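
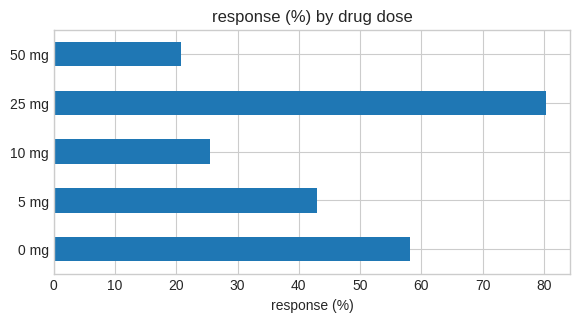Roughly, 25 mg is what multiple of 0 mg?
25 mg ≈ 80, 0 mg ≈ 60; 80/60 ≈ 1.33.

≈ 1.33×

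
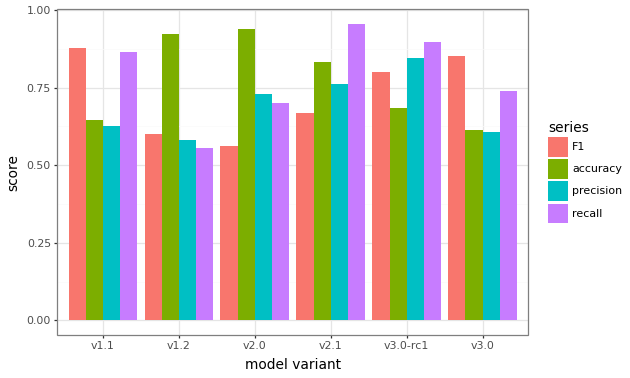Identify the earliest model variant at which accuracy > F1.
v1.2

v1.1: accuracy ≈ 0.6 vs F1 ≈ 0.9 (not yet); v1.2: accuracy ≈ 0.9 vs F1 ≈ 0.6 (first crossover).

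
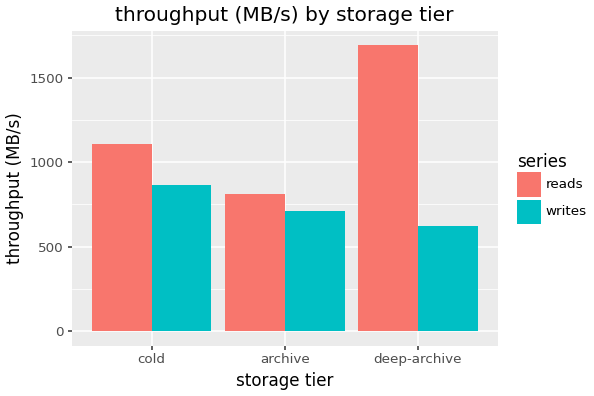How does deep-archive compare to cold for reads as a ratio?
deep-archive ≈ 1600, cold ≈ 1200; 1600/1200 ≈ 1.33.

≈ 1.33×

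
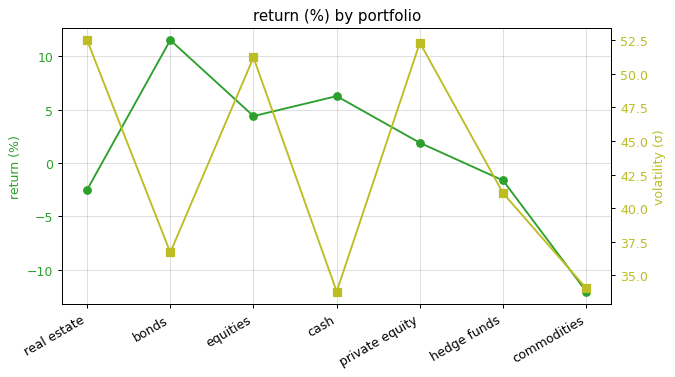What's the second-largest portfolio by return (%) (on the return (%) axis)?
Top 3 (on the return (%) axis): bonds ≈ 12, cash ≈ 6, equities ≈ 4.

cash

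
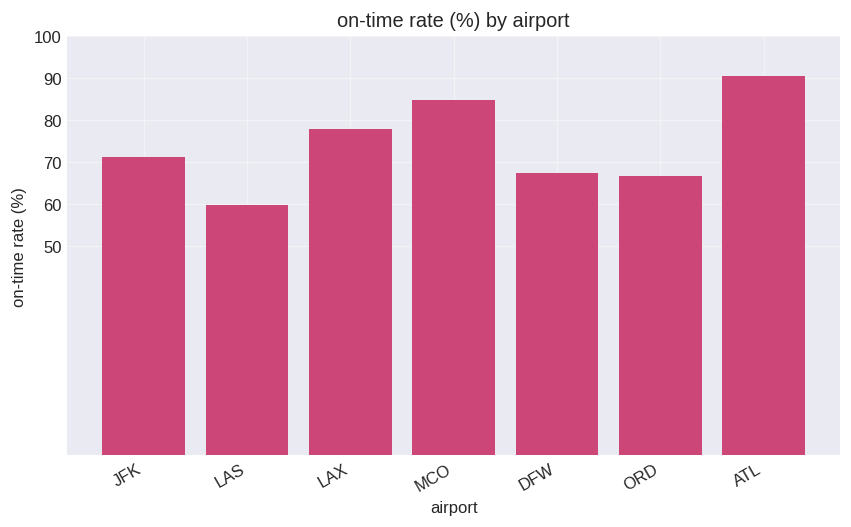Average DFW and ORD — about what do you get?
≈ 70

(70 + 70) / 2 ≈ 70.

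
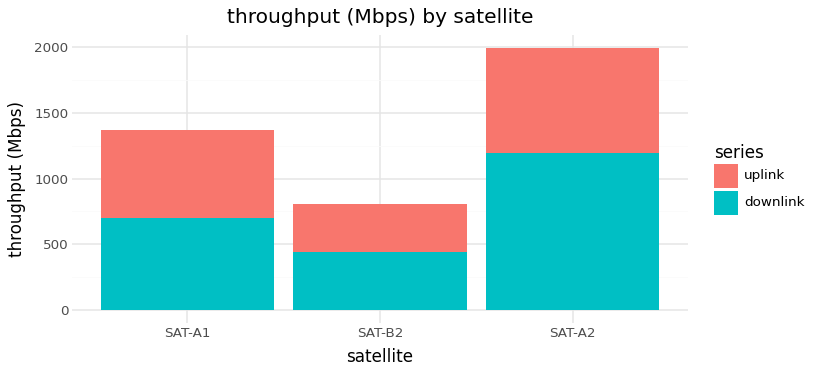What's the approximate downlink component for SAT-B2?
downlink top ≈ 400, bottom ≈ 0; segment ≈ 400.

≈ 400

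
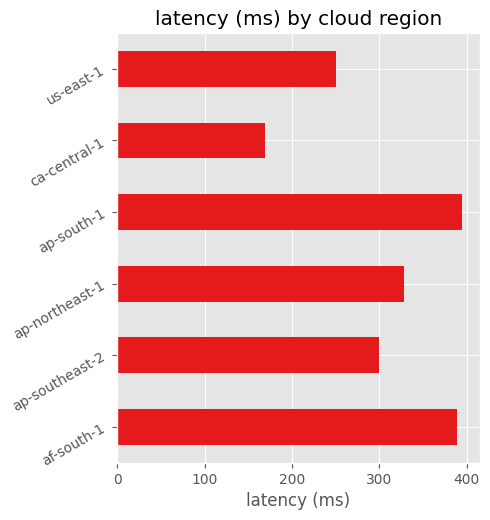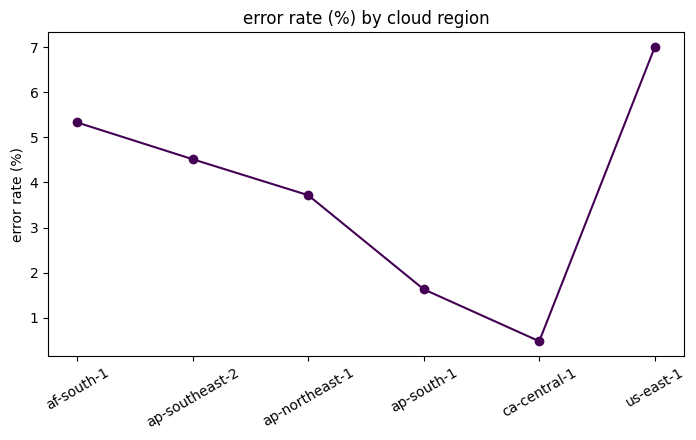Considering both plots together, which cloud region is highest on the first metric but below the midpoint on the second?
ap-south-1

Chart 2 median error rate (%) ≈ 4; below-median cloud regions: ap-northeast-1, ap-south-1, ca-central-1. Among those, ap-south-1 has the highest latency (ms) (≈ 400).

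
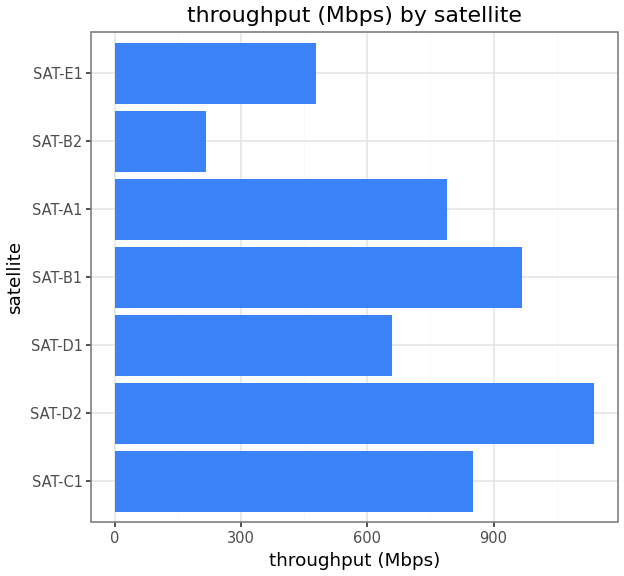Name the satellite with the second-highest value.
SAT-B1

Top 3: SAT-D2 ≈ 1100, SAT-B1 ≈ 1000, SAT-C1 ≈ 900.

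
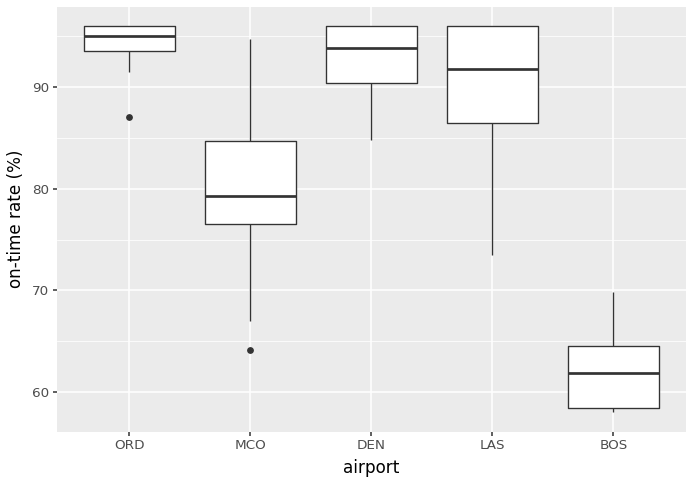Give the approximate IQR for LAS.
Q3 ≈ 95, Q1 ≈ 85; IQR ≈ 10.

≈ 10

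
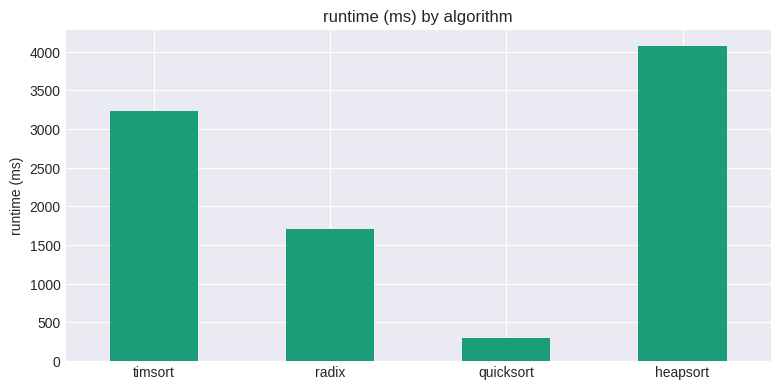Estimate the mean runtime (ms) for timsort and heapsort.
≈ 3500

(3000 + 4000) / 2 ≈ 3500.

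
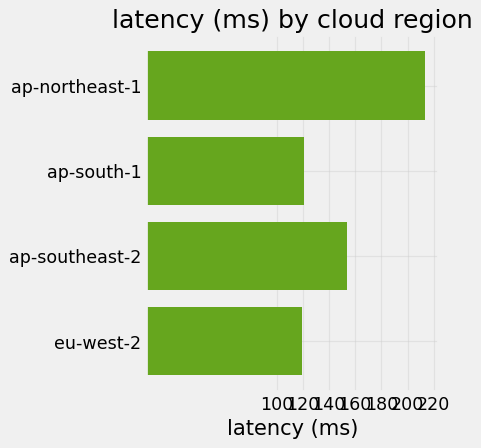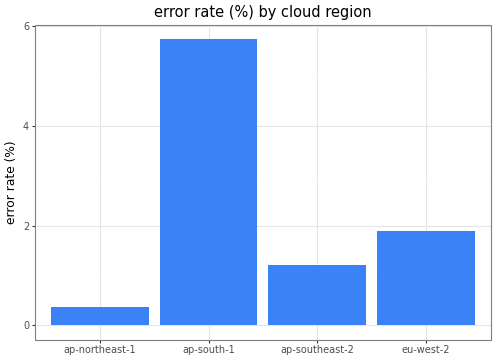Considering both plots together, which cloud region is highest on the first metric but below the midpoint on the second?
ap-northeast-1

Chart 2 median error rate (%) ≈ 2; below-median cloud regions: ap-northeast-1, ap-southeast-2. Among those, ap-northeast-1 has the highest latency (ms) (≈ 220).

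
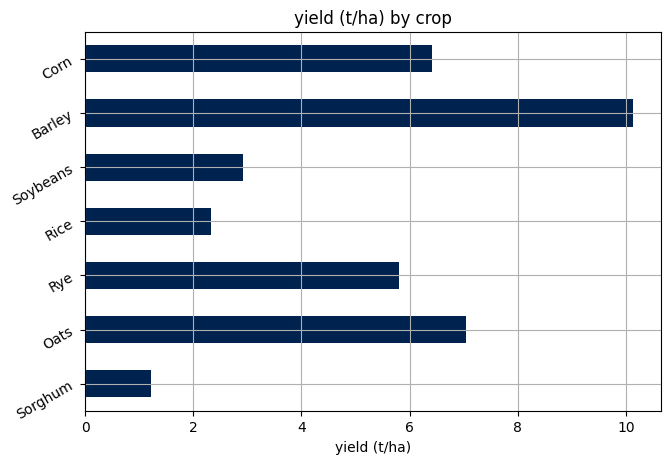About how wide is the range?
Max Barley ≈ 10, min Sorghum ≈ 1; range ≈ 9.

≈ 9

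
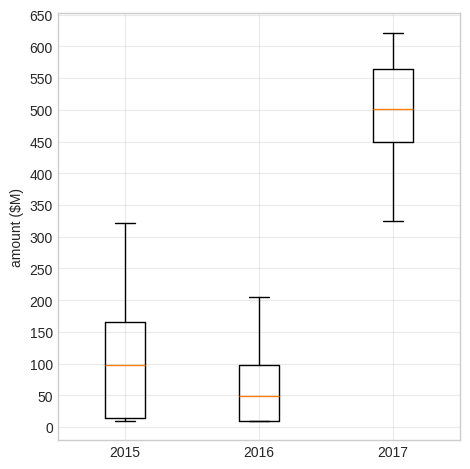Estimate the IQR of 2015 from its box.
Q3 ≈ 150, Q1 ≈ 0; IQR ≈ 150.

≈ 150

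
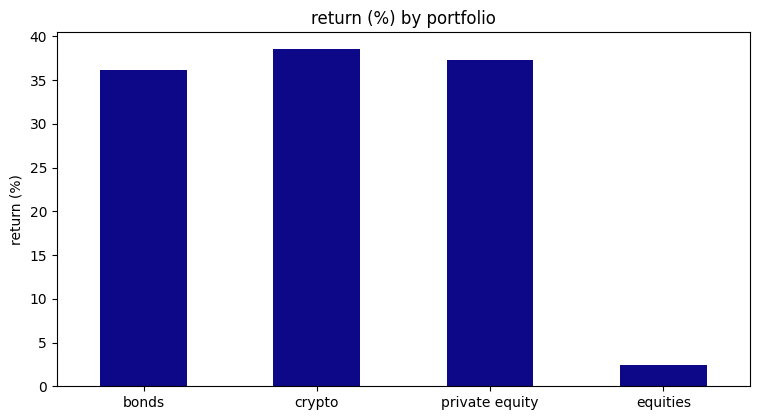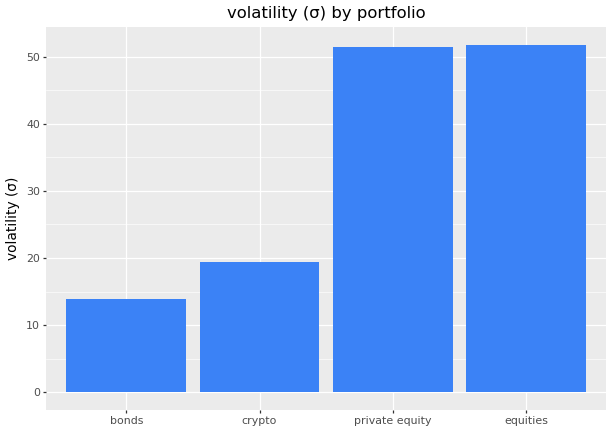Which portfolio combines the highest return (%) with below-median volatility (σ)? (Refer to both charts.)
Chart 2 median volatility (σ) ≈ 35; below-median portfolios: bonds, crypto. Among those, crypto has the highest return (%) (≈ 40).

crypto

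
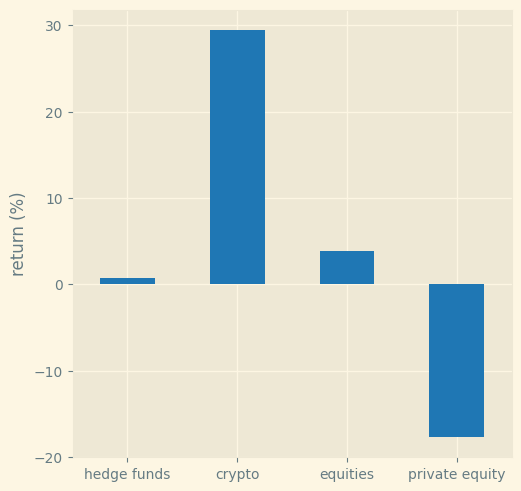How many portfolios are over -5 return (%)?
Above -5: hedge funds, crypto, equities.

3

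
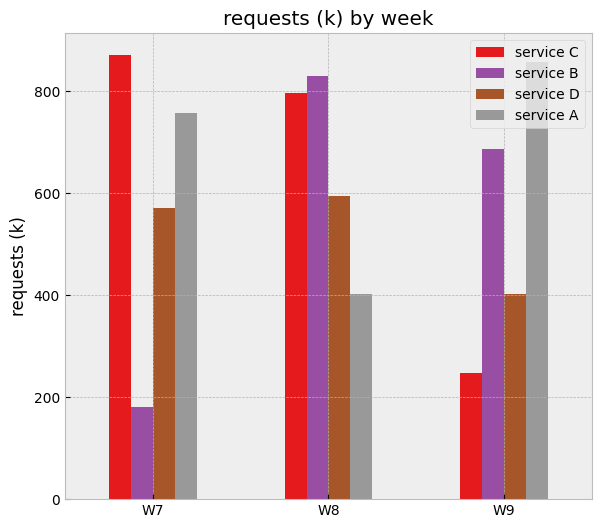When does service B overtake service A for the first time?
W7: service B ≈ 200 vs service A ≈ 800 (not yet); W8: service B ≈ 800 vs service A ≈ 400 (first crossover).

W8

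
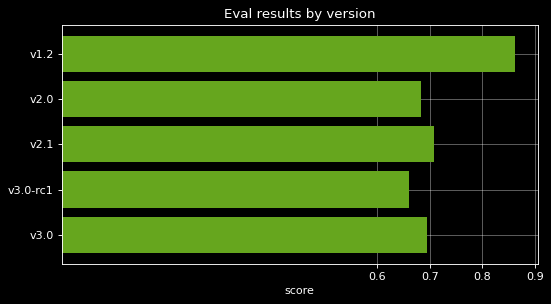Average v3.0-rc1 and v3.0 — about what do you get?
(0.7 + 0.7) / 2 ≈ 0.7.

≈ 0.7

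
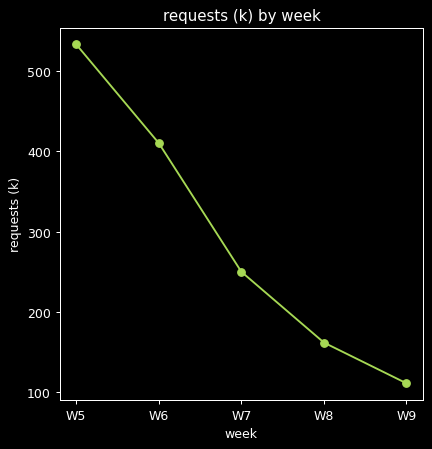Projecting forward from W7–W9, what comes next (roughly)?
≈ 25

Last three: 250, 150, 100 → slope ≈ -75/step → next ≈ 25.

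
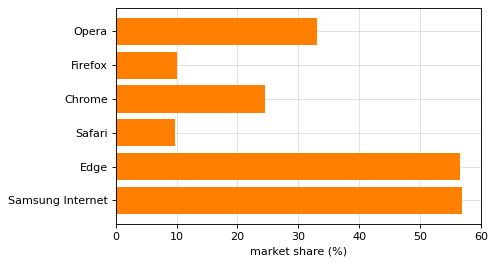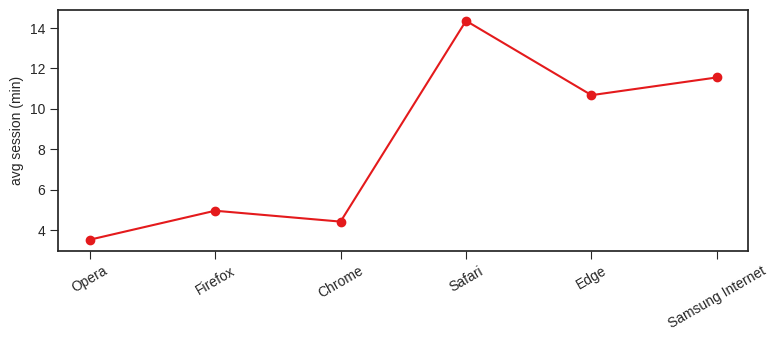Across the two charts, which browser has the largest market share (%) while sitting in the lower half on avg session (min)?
Chart 2 median avg session (min) ≈ 8; below-median browsers: Opera, Firefox, Chrome. Among those, Opera has the highest market share (%) (≈ 30).

Opera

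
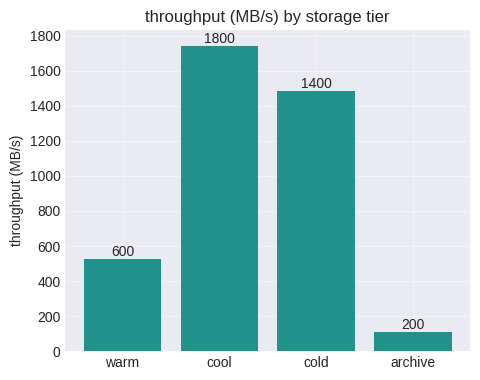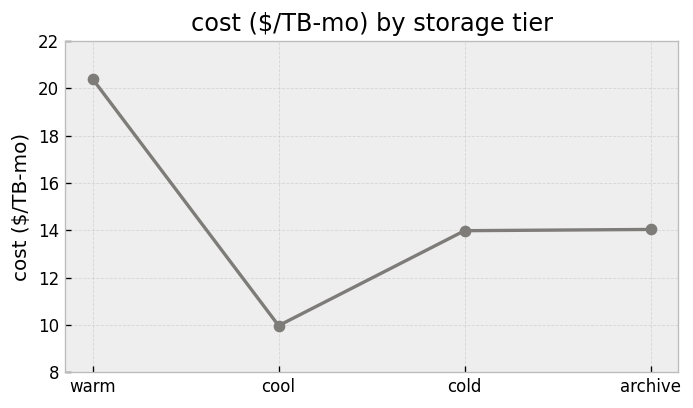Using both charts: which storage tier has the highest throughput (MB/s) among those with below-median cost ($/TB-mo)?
Chart 2 median cost ($/TB-mo) ≈ 14; below-median storage tiers: cool, cold. Among those, cool has the highest throughput (MB/s) (≈ 1800).

cool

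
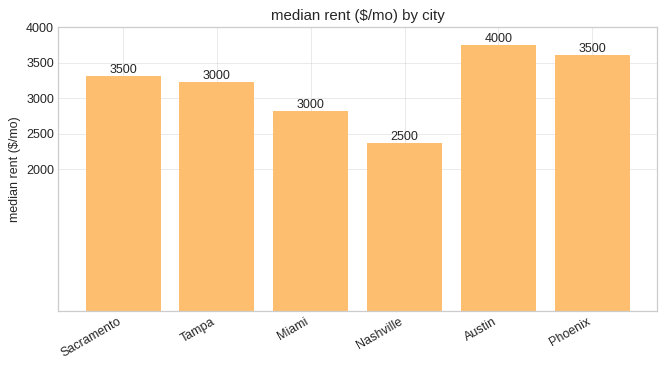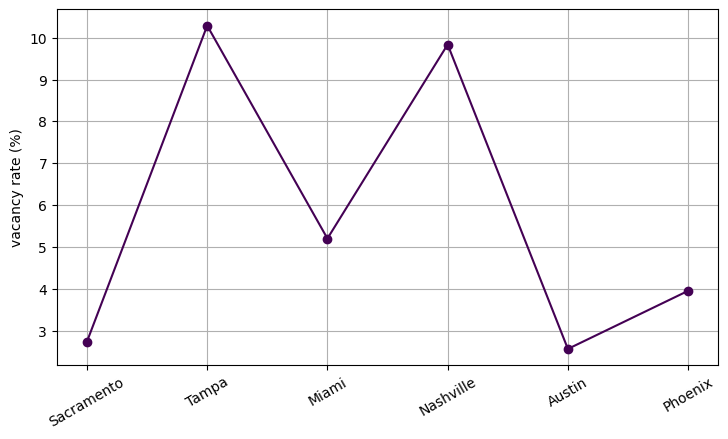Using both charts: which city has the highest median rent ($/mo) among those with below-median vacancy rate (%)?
Austin

Chart 2 median vacancy rate (%) ≈ 5; below-median cities: Sacramento, Austin, Phoenix. Among those, Austin has the highest median rent ($/mo) (≈ 4000).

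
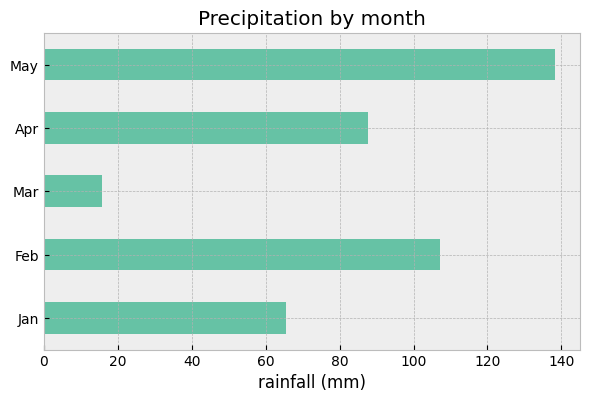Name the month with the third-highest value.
Top 4: May ≈ 140, Feb ≈ 100, Apr ≈ 80, Jan ≈ 60.

Apr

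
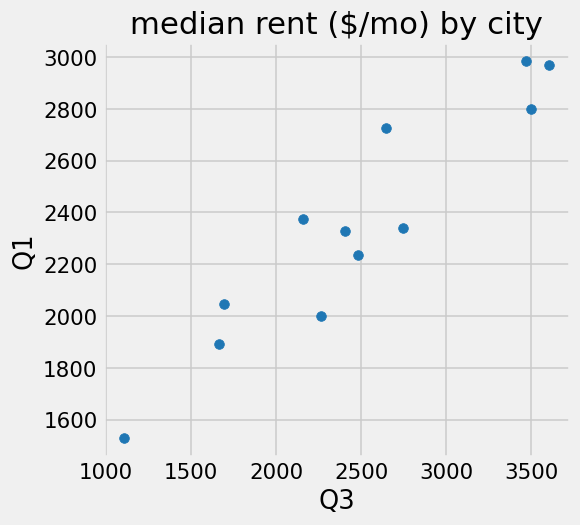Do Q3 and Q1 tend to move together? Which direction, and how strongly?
Points are positively correlated; strong (|r| ≈ 0.9).

positive, strong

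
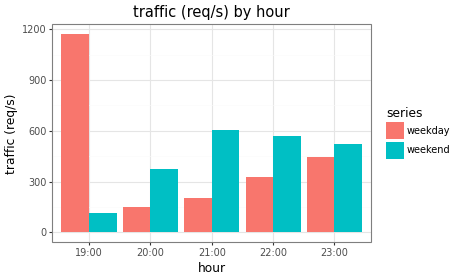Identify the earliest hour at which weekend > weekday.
19:00: weekend ≈ 100 vs weekday ≈ 1200 (not yet); 20:00: weekend ≈ 400 vs weekday ≈ 100 (first crossover).

20:00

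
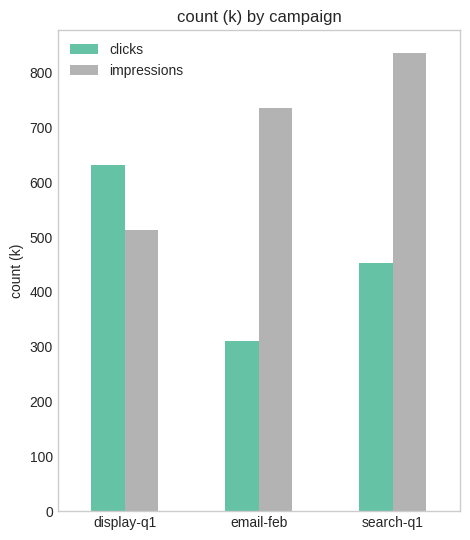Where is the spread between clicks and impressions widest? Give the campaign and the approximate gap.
email-feb: clicks ≈ 300, impressions ≈ 700 → gap ≈ 400. Next-largest (search-q1) is only ≈ 300.

email-feb, ≈ 400 k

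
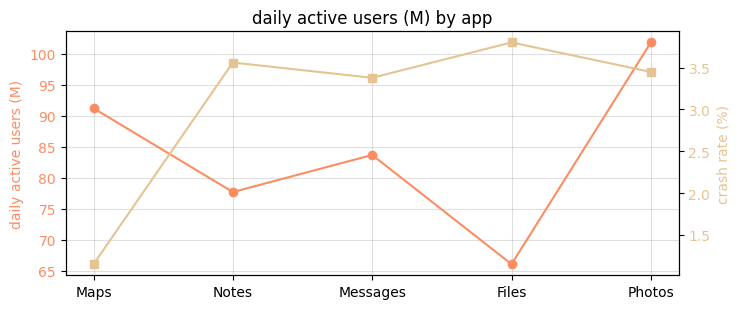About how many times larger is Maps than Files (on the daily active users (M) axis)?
Maps ≈ 90, Files ≈ 65; 90/65 ≈ 1.38.

≈ 1.38×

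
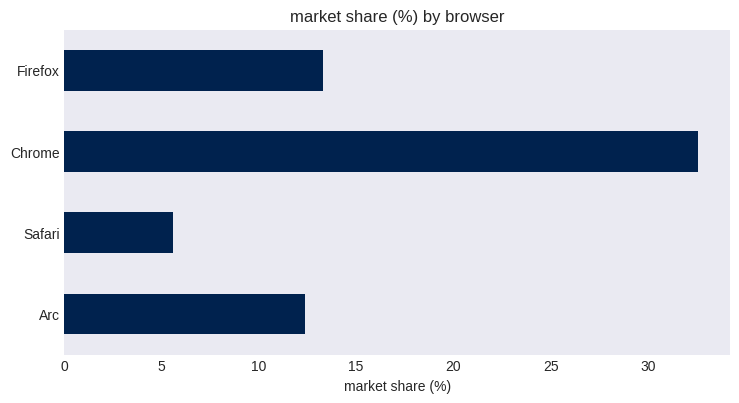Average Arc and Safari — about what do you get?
(10 + 5) / 2 ≈ 8.

≈ 8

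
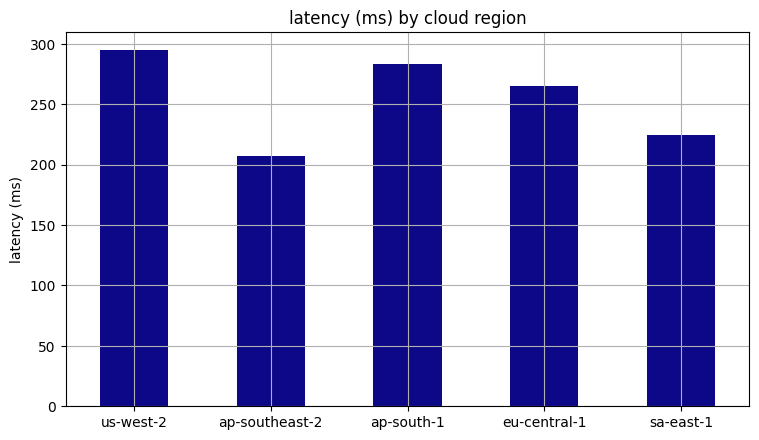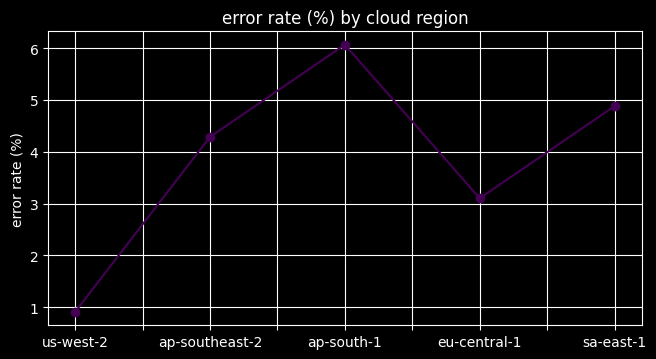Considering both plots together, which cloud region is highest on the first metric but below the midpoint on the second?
Chart 2 median error rate (%) ≈ 4; below-median cloud regions: us-west-2, eu-central-1. Among those, us-west-2 has the highest latency (ms) (≈ 300).

us-west-2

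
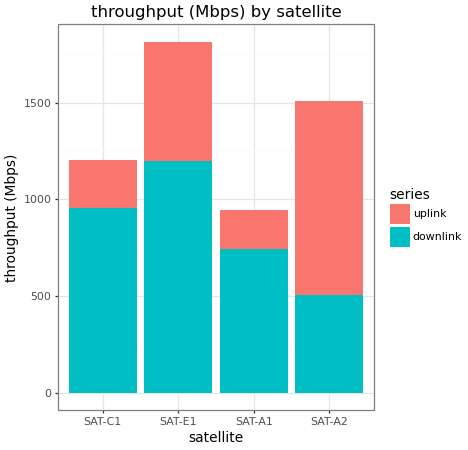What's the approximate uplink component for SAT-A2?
≈ 1000

uplink top ≈ 1600, bottom ≈ 600; segment ≈ 1000.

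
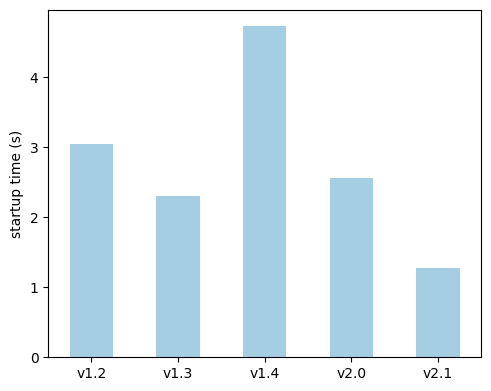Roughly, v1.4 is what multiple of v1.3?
v1.4 ≈ 4.5, v1.3 ≈ 2.5; 4.5/2.5 ≈ 1.8.

≈ 1.8×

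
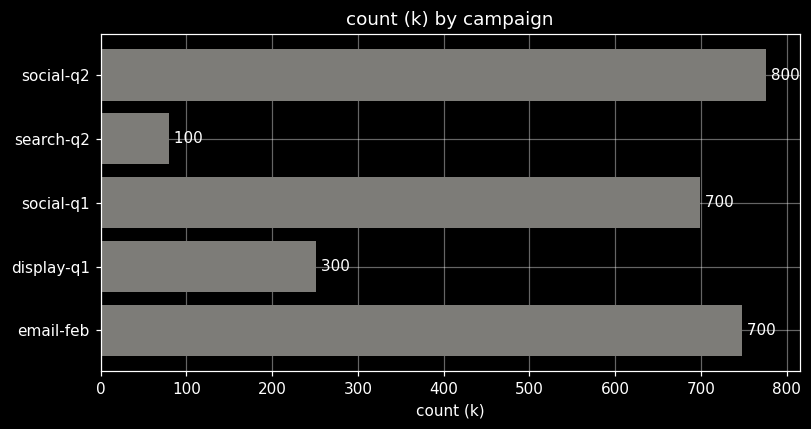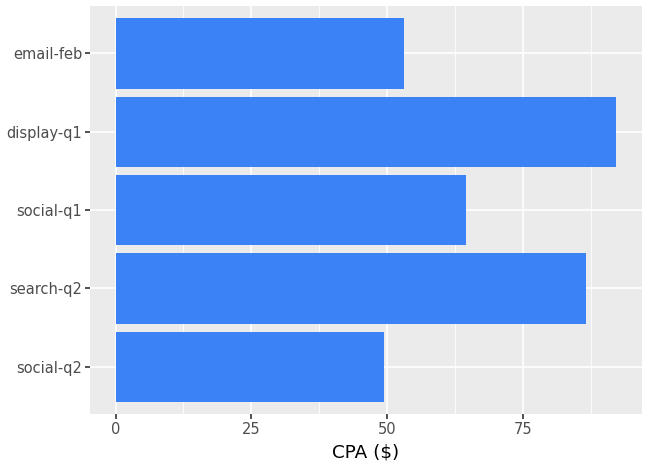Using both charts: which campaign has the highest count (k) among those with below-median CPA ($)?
Chart 2 median CPA ($) ≈ 60; below-median campaigns: social-q2, email-feb. Among those, social-q2 has the highest count (k) (≈ 800).

social-q2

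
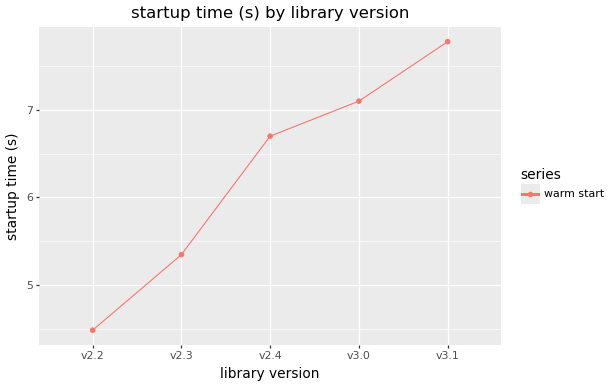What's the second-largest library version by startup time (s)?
Top 3: v3.1 ≈ 8.0, v3.0 ≈ 7.0, v2.4 ≈ 6.5.

v3.0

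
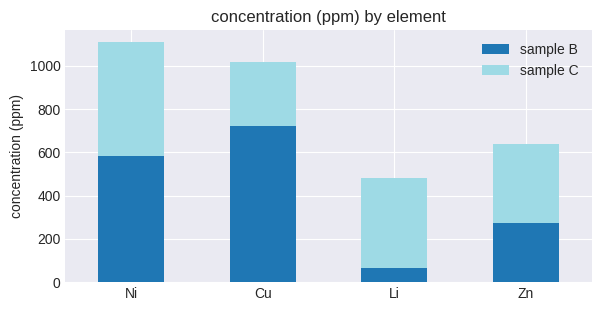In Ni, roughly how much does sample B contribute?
sample B top ≈ 600, bottom ≈ 0; segment ≈ 600.

≈ 600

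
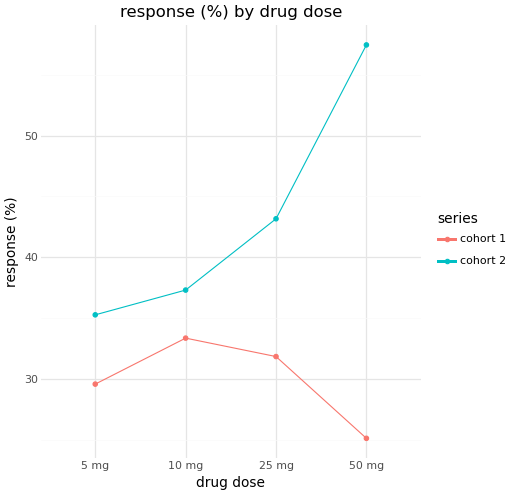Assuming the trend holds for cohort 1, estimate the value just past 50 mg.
Last three: 35, 30, 25 → slope ≈ -5/step → next ≈ 20.

≈ 20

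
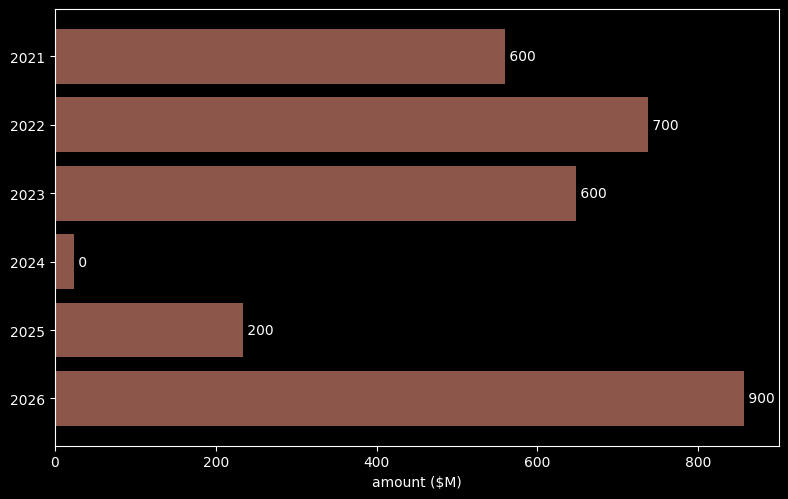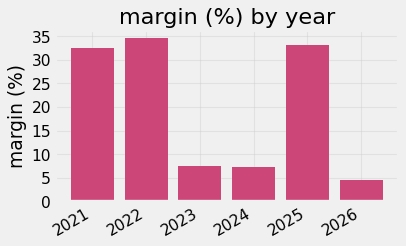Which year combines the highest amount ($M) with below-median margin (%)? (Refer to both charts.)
Chart 2 median margin (%) ≈ 20; below-median years: 2023, 2024, 2026. Among those, 2026 has the highest amount ($M) (≈ 900).

2026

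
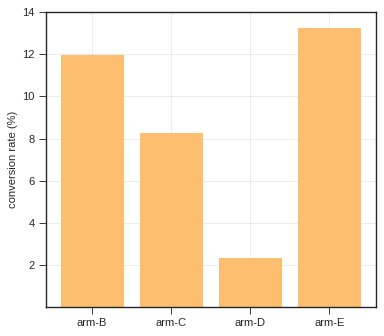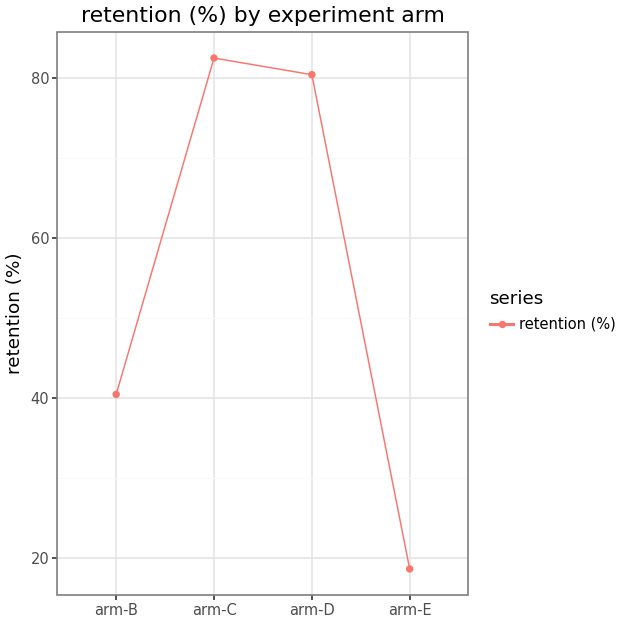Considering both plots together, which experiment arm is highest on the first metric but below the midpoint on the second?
Chart 2 median retention (%) ≈ 60; below-median experiment arms: arm-B, arm-E. Among those, arm-E has the highest conversion rate (%) (≈ 14).

arm-E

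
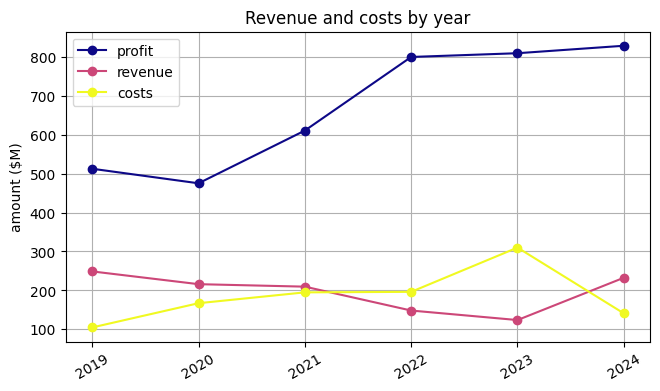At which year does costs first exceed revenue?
2021: costs ≈ 200 vs revenue ≈ 200 (not yet); 2022: costs ≈ 200 vs revenue ≈ 100 (first crossover).

2022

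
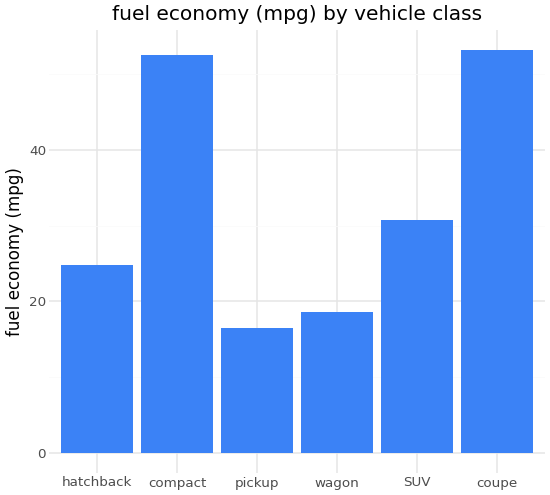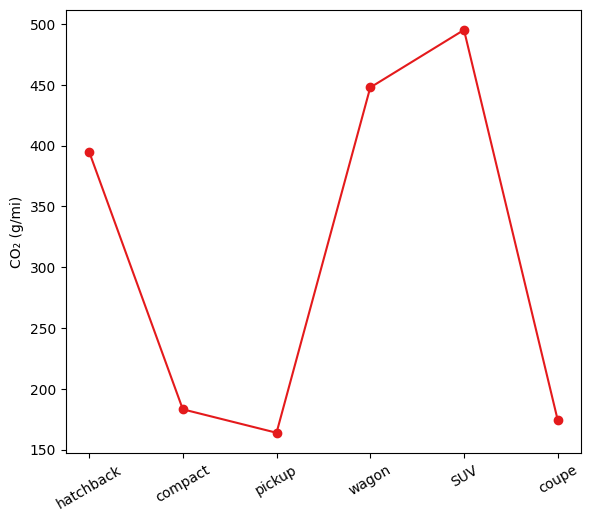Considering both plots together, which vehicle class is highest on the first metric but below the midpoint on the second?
coupe

Chart 2 median CO₂ (g/mi) ≈ 300; below-median vehicle classes: compact, pickup, coupe. Among those, coupe has the highest fuel economy (mpg) (≈ 55).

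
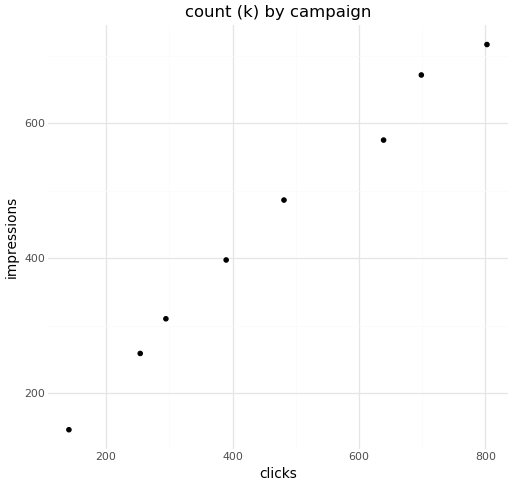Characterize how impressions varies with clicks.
positive, strong

Points are positively correlated; strong (|r| ≈ 1.0).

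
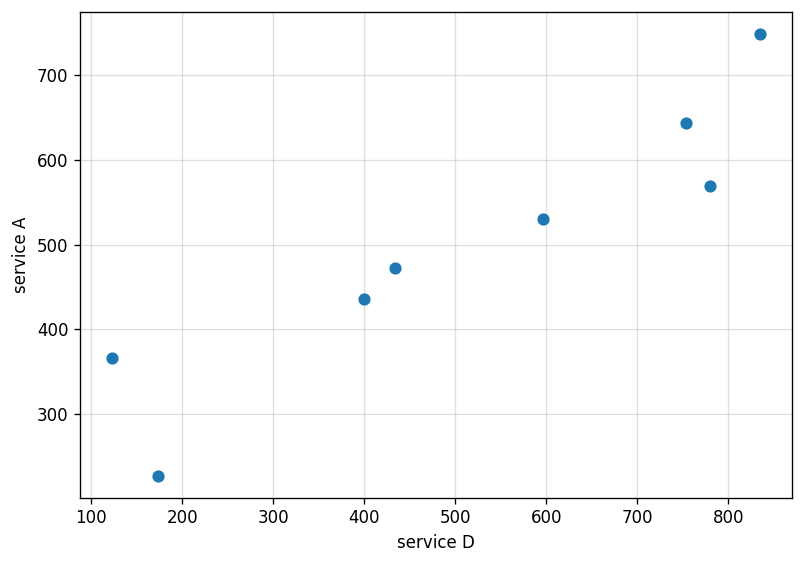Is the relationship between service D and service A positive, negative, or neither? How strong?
positive, strong

Points are positively correlated; strong (|r| ≈ 0.9).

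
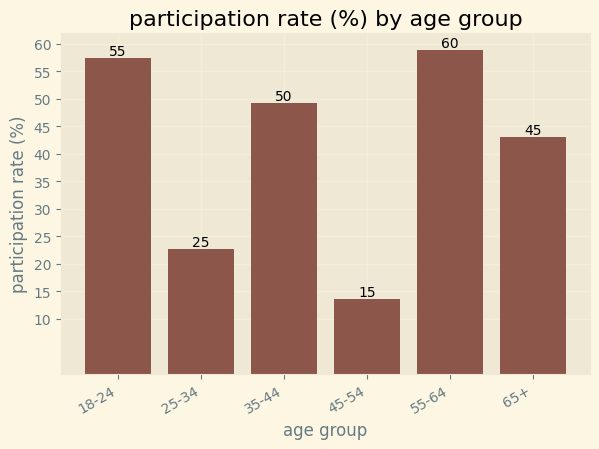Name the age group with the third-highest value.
35-44

Top 4: 55-64 ≈ 60, 18-24 ≈ 55, 35-44 ≈ 50, 65+ ≈ 45.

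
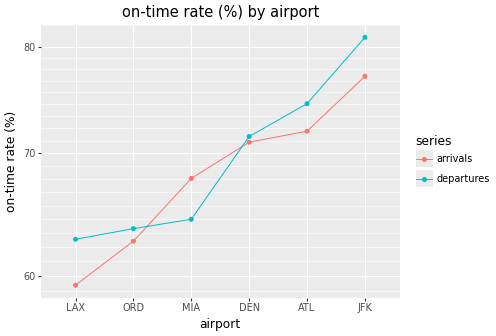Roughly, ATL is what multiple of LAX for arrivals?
≈ 1.2×

ATL ≈ 72, LAX ≈ 60; 72/60 ≈ 1.2.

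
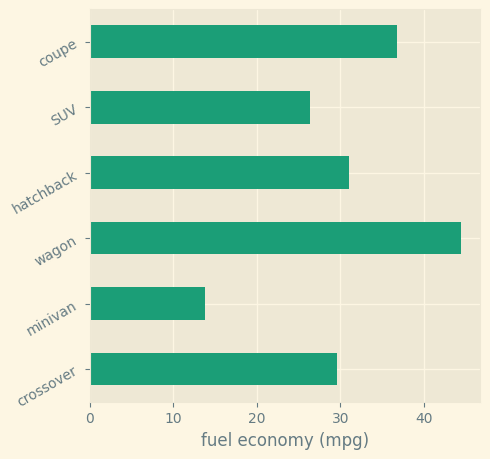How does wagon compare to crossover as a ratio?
≈ 1.5×

wagon ≈ 45, crossover ≈ 30; 45/30 ≈ 1.5.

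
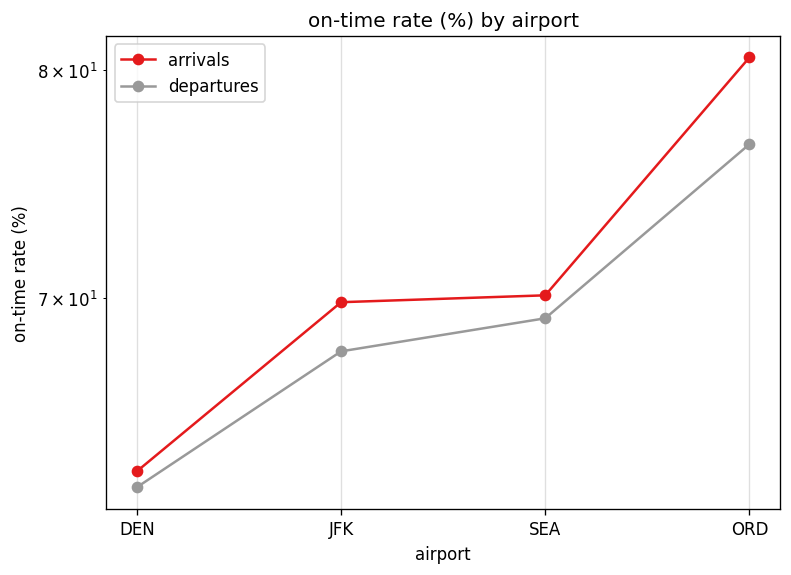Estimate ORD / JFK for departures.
ORD ≈ 76, JFK ≈ 68; 76/68 ≈ 1.12.

≈ 1.12×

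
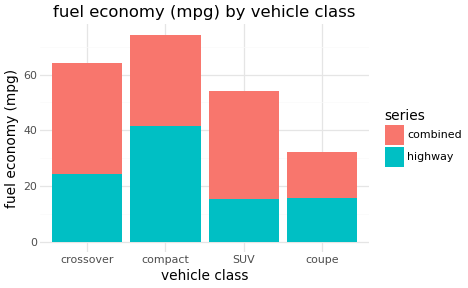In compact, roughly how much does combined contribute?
≈ 30

combined top ≈ 70, bottom ≈ 40; segment ≈ 30.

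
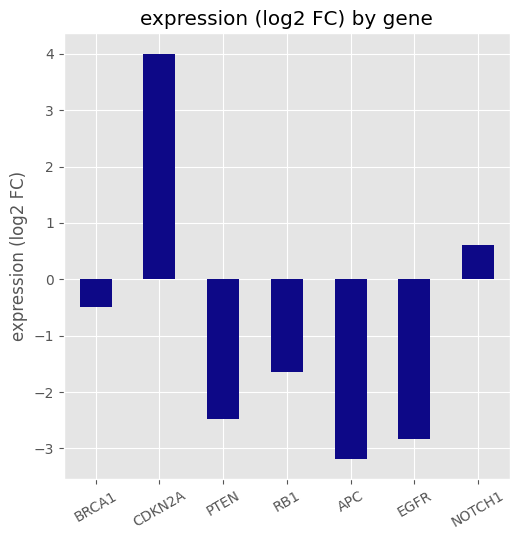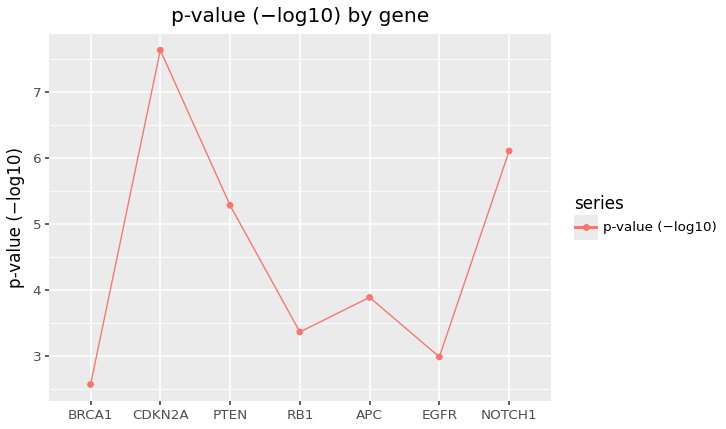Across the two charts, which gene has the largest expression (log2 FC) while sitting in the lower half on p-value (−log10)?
BRCA1

Chart 2 median p-value (−log10) ≈ 4; below-median genes: BRCA1, RB1, EGFR. Among those, BRCA1 has the highest expression (log2 FC) (≈ -0.5).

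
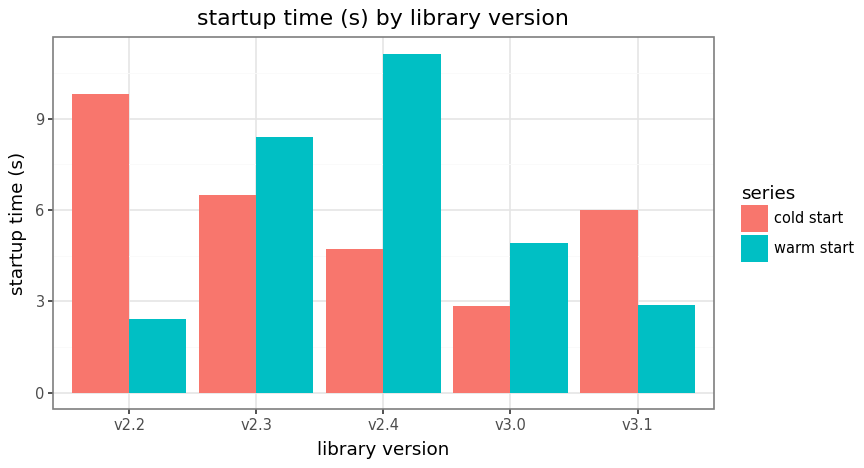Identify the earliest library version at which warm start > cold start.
v2.2: warm start ≈ 2 vs cold start ≈ 10 (not yet); v2.3: warm start ≈ 8 vs cold start ≈ 6 (first crossover).

v2.3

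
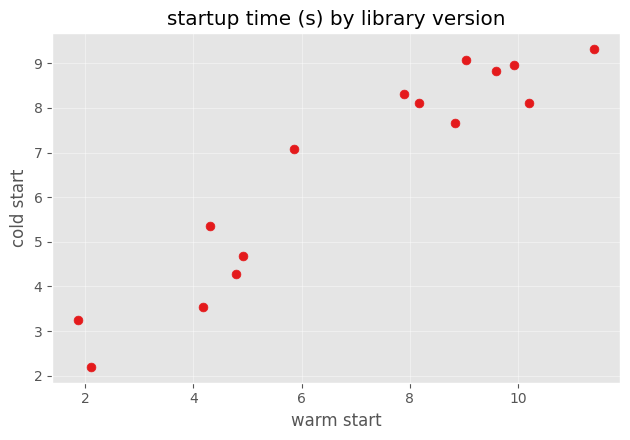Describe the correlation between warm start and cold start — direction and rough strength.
positive, strong

Points are positively correlated; strong (|r| ≈ 0.9).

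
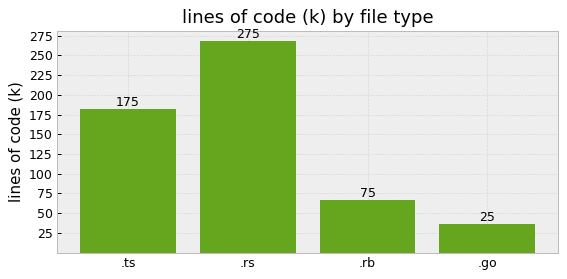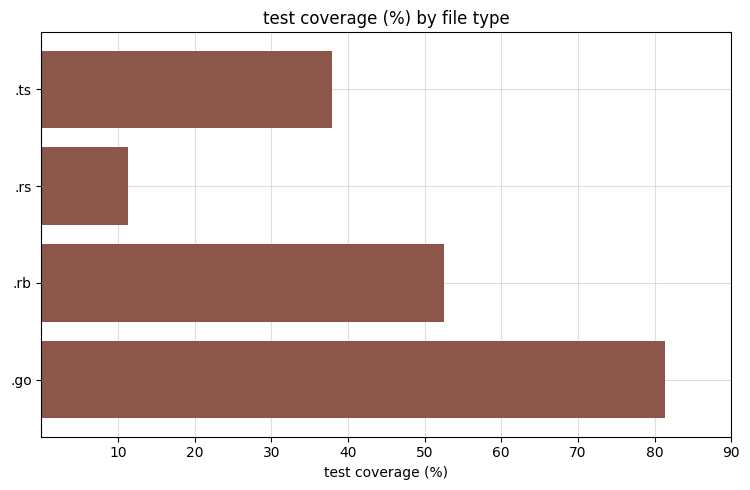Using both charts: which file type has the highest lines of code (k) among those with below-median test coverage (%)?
.rs

Chart 2 median test coverage (%) ≈ 50; below-median file types: .ts, .rs. Among those, .rs has the highest lines of code (k) (≈ 275).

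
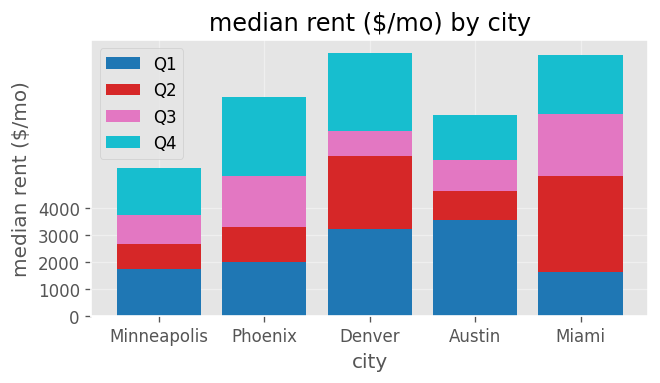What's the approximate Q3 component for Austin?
Q3 top ≈ 6000, bottom ≈ 5000; segment ≈ 1000.

≈ 1000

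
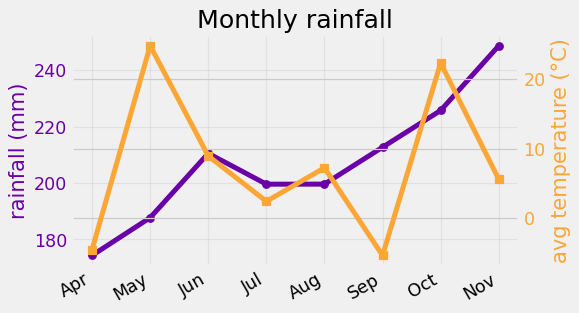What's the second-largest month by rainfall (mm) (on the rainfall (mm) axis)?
Oct

Top 3 (on the rainfall (mm) axis): Nov ≈ 250, Oct ≈ 230, Sep ≈ 210.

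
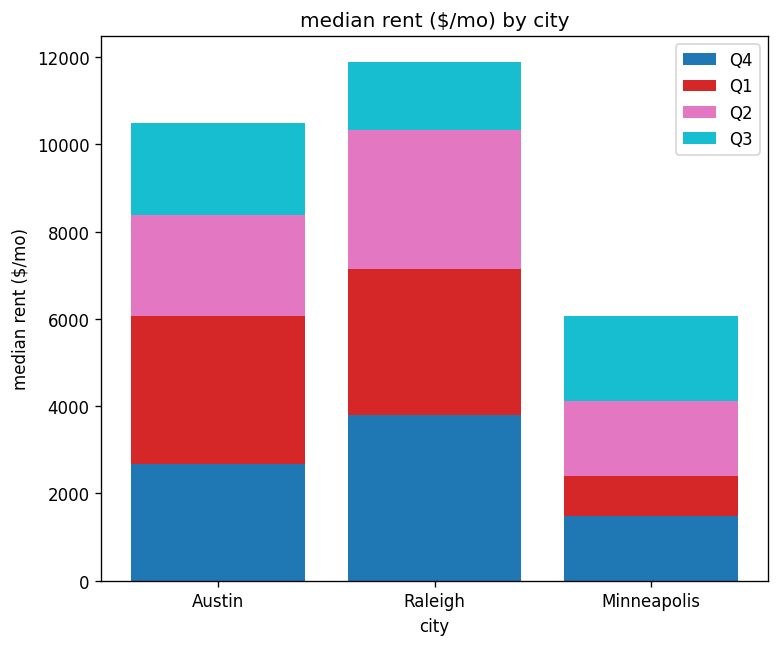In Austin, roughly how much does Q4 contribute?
≈ 3000

Q4 top ≈ 3000, bottom ≈ 0; segment ≈ 3000.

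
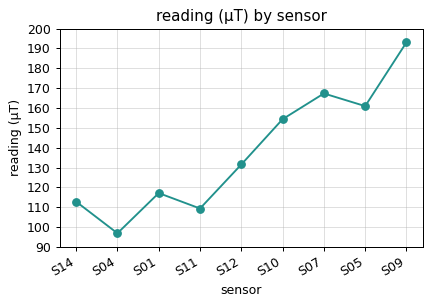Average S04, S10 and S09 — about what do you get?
≈ 147

(100 + 150 + 190) / 3 ≈ 147.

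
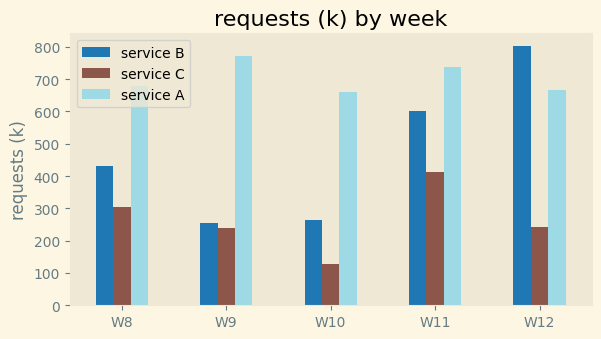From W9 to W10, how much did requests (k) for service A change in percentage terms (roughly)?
≈ -12.5%

W9 ≈ 800, W10 ≈ 700; (700 − 800) / 800 ≈ -12.5%.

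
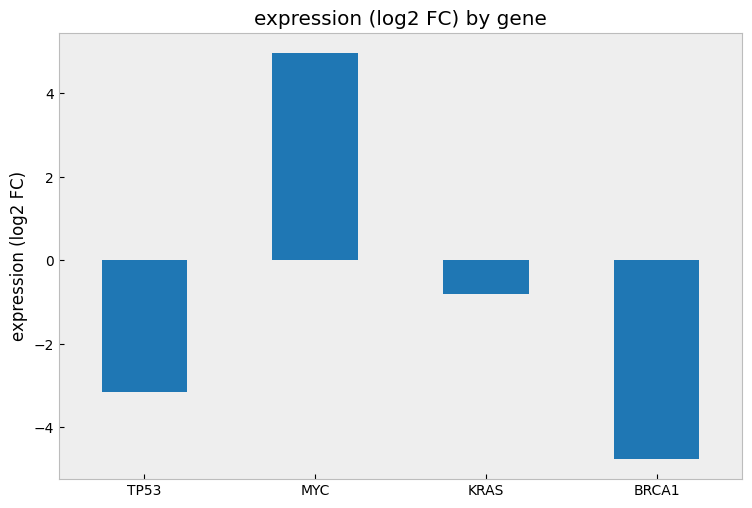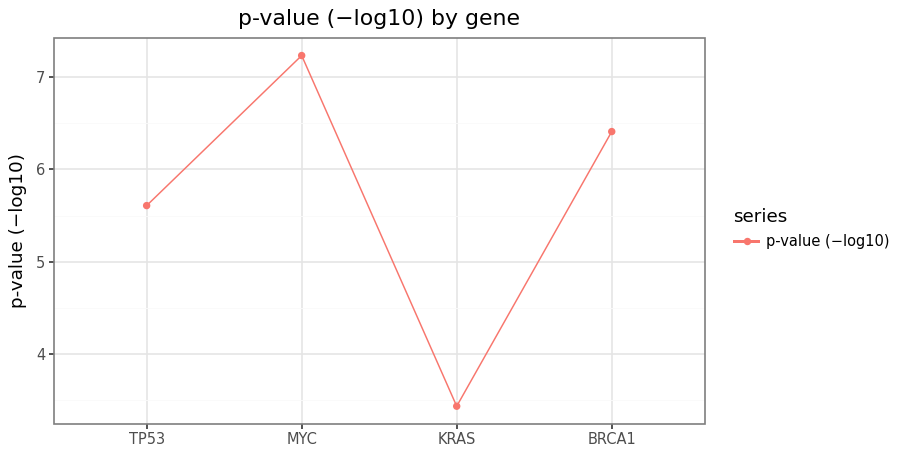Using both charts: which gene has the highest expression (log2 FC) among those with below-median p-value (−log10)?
Chart 2 median p-value (−log10) ≈ 6; below-median genes: TP53, KRAS. Among those, KRAS has the highest expression (log2 FC) (≈ -1).

KRAS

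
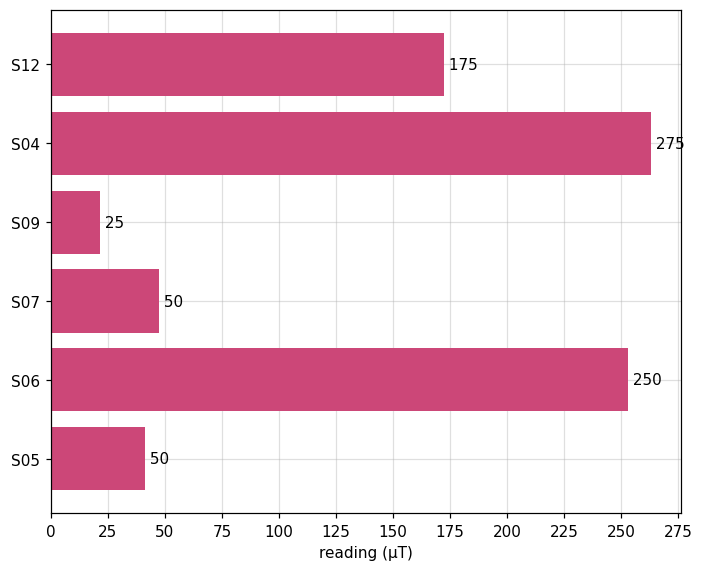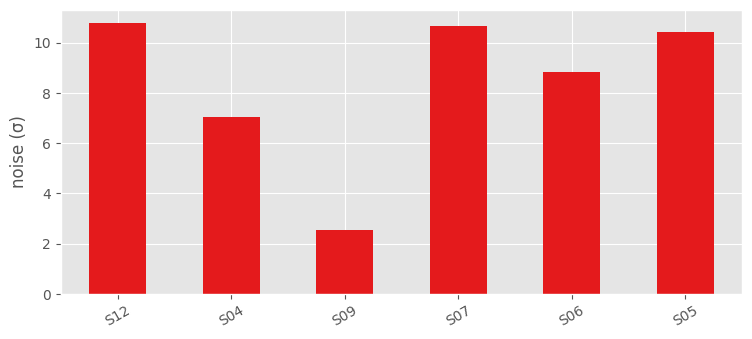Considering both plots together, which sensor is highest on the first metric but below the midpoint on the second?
Chart 2 median noise (σ) ≈ 10; below-median sensors: S04, S09, S06. Among those, S04 has the highest reading (µT) (≈ 275).

S04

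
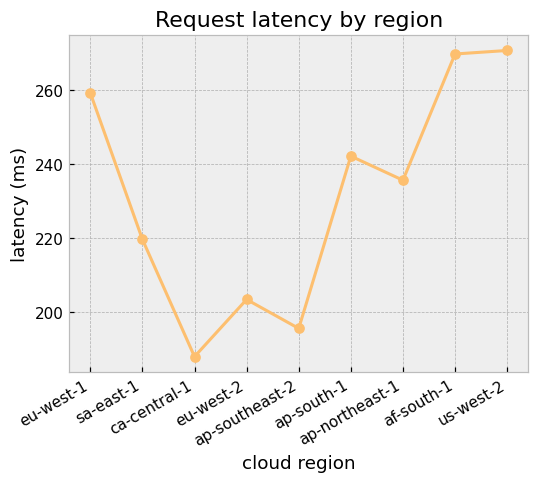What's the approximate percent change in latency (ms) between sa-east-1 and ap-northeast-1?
sa-east-1 ≈ 220, ap-northeast-1 ≈ 240; (240 − 220) / 220 ≈ +9.1%.

≈ +9.1%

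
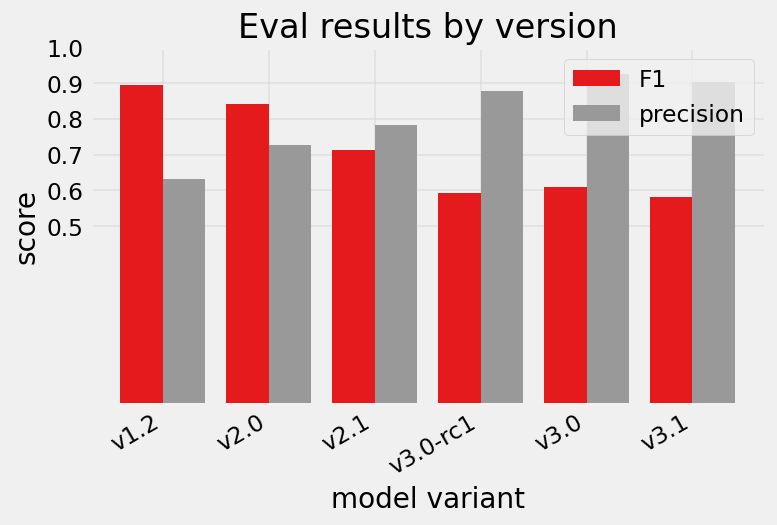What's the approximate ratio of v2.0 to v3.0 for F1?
≈ 1.33×

v2.0 ≈ 0.8, v3.0 ≈ 0.6; 0.8/0.6 ≈ 1.33.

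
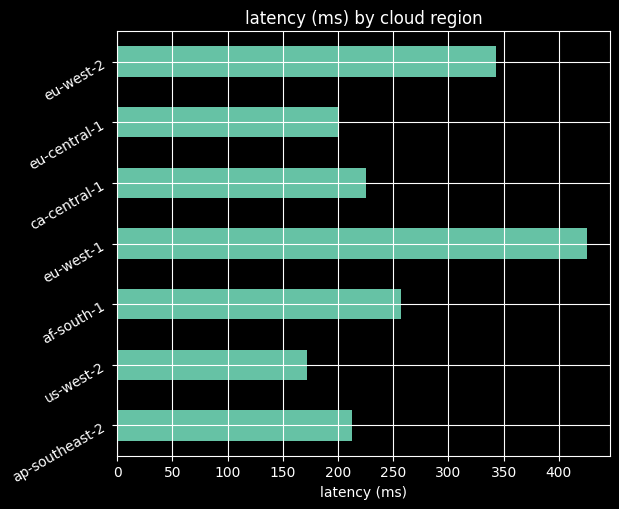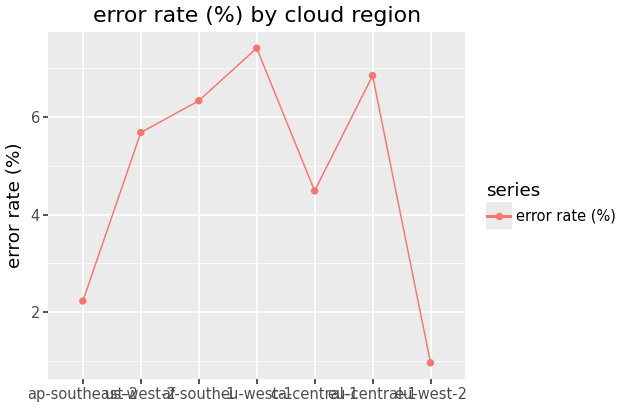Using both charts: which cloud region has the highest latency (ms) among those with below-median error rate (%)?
eu-west-2

Chart 2 median error rate (%) ≈ 6; below-median cloud regions: ap-southeast-2, ca-central-1, eu-west-2. Among those, eu-west-2 has the highest latency (ms) (≈ 350).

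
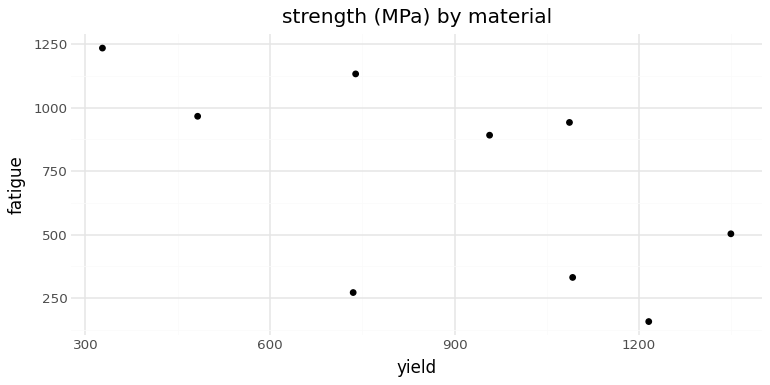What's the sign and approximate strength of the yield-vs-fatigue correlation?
negative, moderate

Points are negatively correlated; moderate (|r| ≈ 0.6).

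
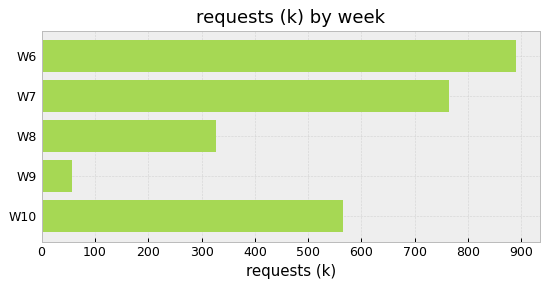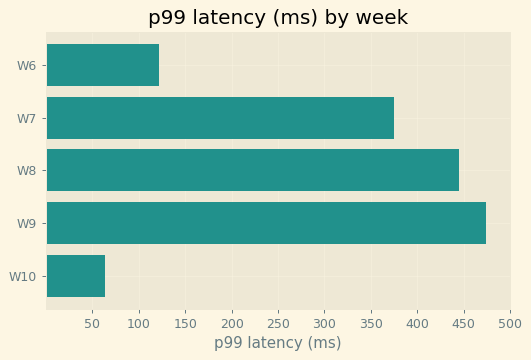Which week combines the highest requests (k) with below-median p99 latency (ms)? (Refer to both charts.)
W6

Chart 2 median p99 latency (ms) ≈ 400; below-median weeks: W6, W10. Among those, W6 has the highest requests (k) (≈ 900).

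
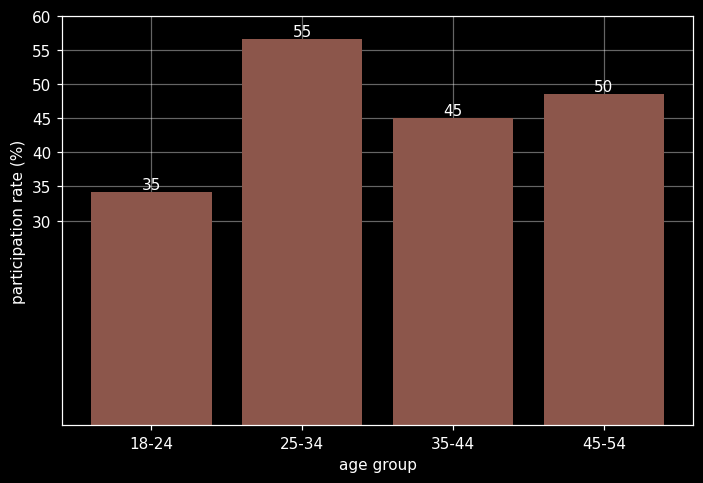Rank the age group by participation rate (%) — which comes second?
45-54

Top 3: 25-34 ≈ 55, 45-54 ≈ 50, 35-44 ≈ 45.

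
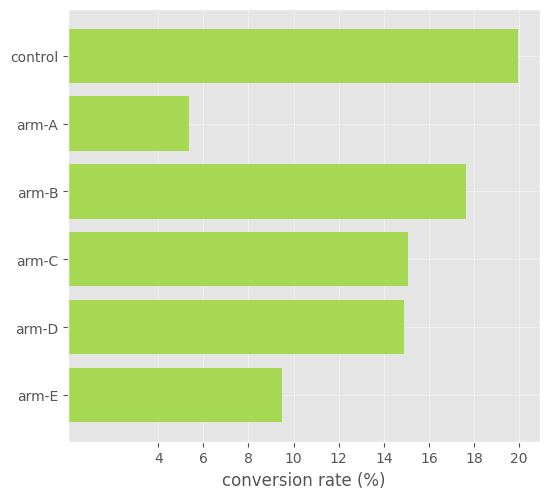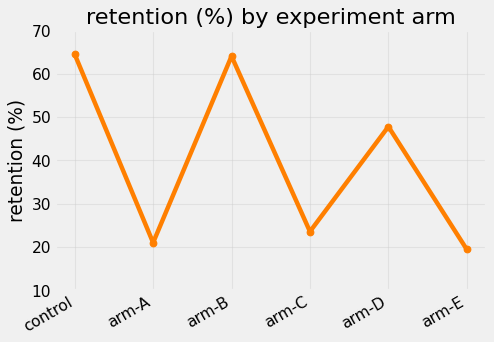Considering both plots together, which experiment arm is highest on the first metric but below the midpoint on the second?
arm-C

Chart 2 median retention (%) ≈ 40; below-median experiment arms: arm-A, arm-C, arm-E. Among those, arm-C has the highest conversion rate (%) (≈ 16).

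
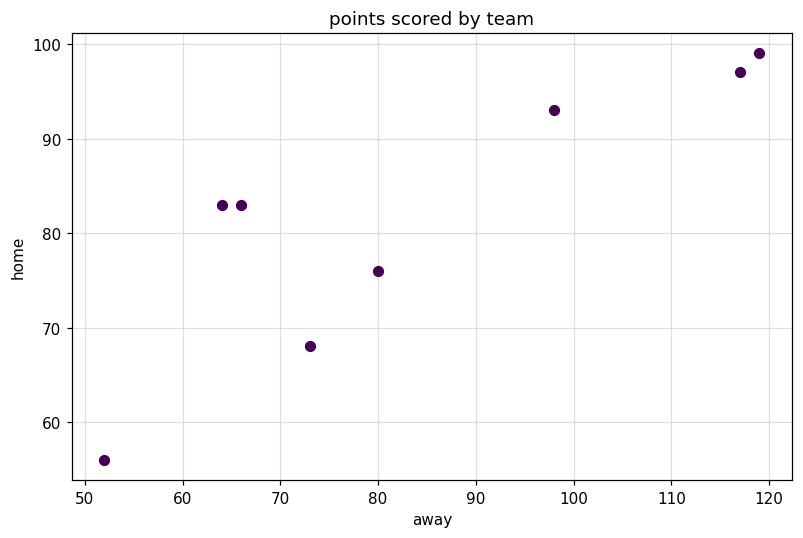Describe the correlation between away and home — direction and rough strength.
Points are positively correlated; strong (|r| ≈ 0.9).

positive, strong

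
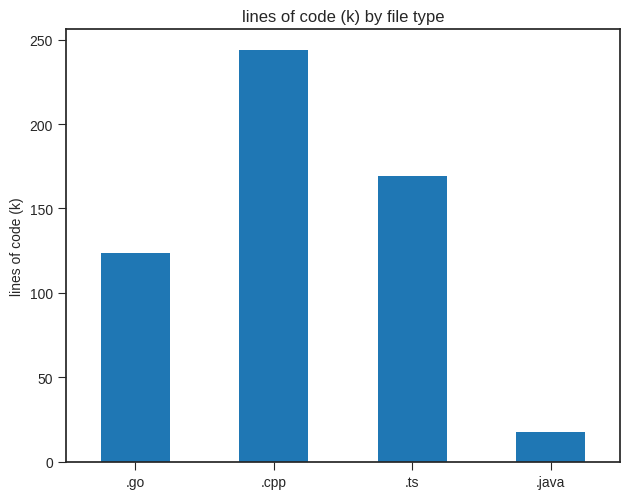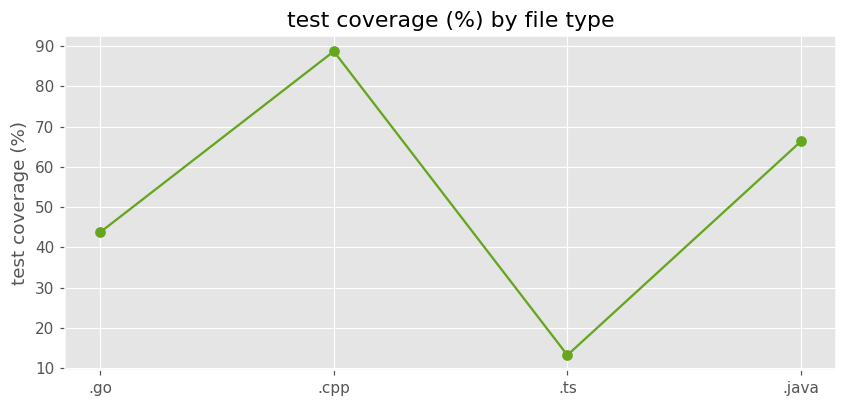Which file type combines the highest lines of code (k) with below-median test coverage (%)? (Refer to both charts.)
Chart 2 median test coverage (%) ≈ 60; below-median file types: .go, .ts. Among those, .ts has the highest lines of code (k) (≈ 175).

.ts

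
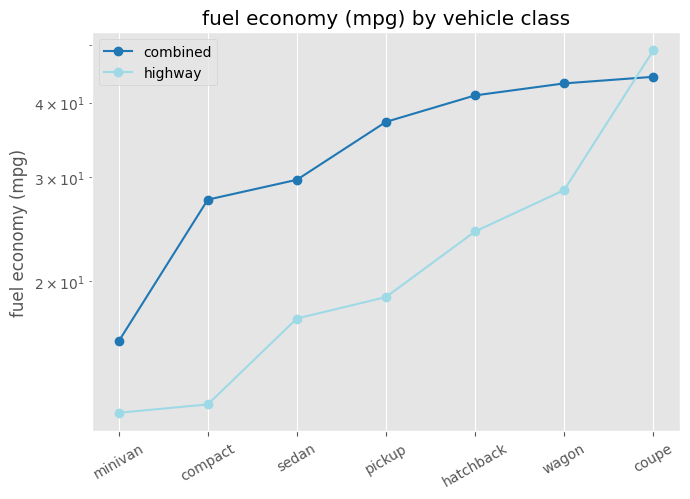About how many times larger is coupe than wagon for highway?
coupe ≈ 50, wagon ≈ 30; 50/30 ≈ 1.67.

≈ 1.67×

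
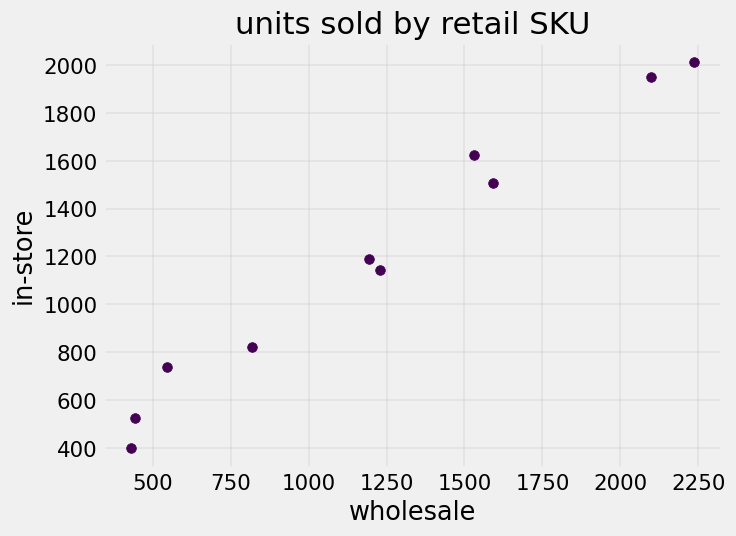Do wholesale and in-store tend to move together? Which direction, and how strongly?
positive, strong

Points are positively correlated; strong (|r| ≈ 1.0).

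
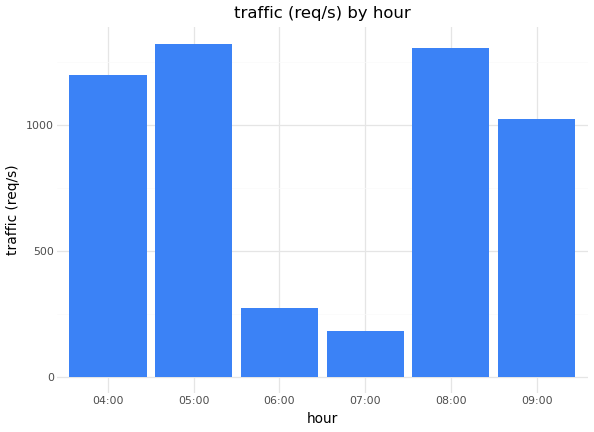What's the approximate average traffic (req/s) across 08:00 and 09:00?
≈ 1200

(1400 + 1000) / 2 ≈ 1200.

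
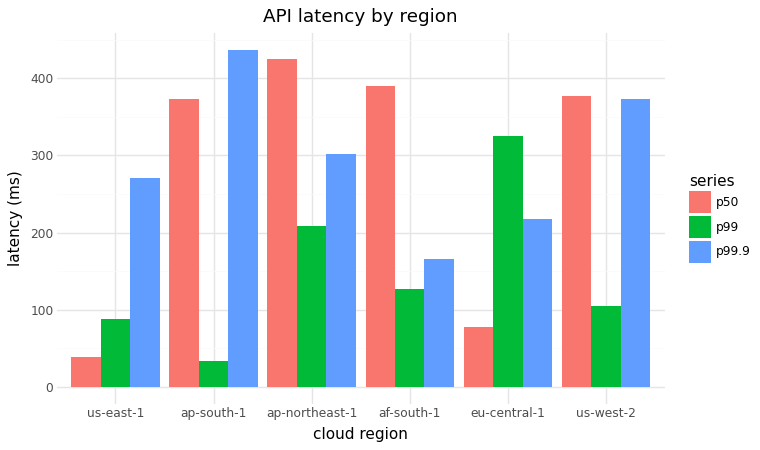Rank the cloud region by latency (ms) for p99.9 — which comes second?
Top 3 for p99.9: ap-south-1 ≈ 450, us-west-2 ≈ 350, ap-northeast-1 ≈ 300.

us-west-2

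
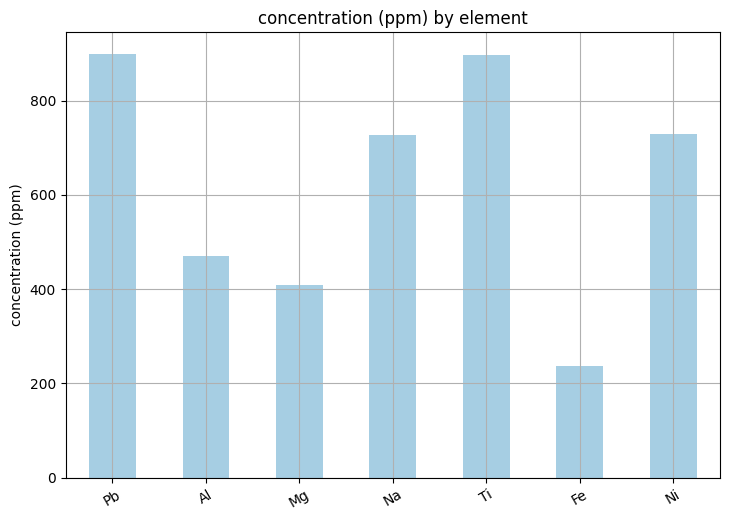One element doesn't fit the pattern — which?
Fe

Fe ≈ 200; the rest sit between ≈ 400 and ≈ 900.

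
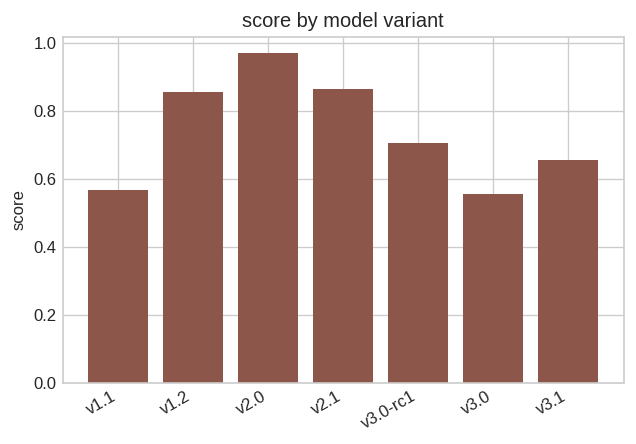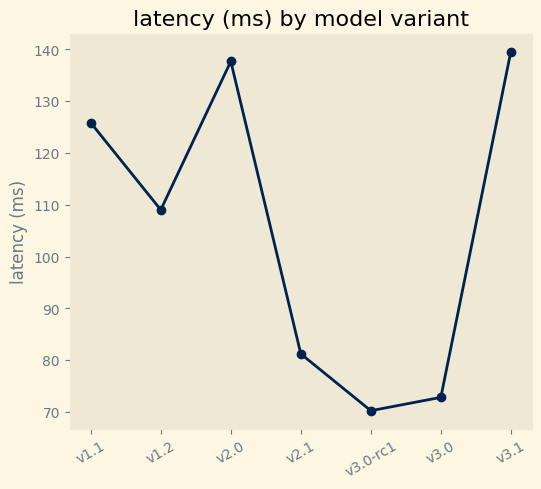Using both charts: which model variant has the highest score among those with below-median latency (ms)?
Chart 2 median latency (ms) ≈ 100; below-median model variants: v2.1, v3.0-rc1, v3.0. Among those, v2.1 has the highest score (≈ 0.9).

v2.1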